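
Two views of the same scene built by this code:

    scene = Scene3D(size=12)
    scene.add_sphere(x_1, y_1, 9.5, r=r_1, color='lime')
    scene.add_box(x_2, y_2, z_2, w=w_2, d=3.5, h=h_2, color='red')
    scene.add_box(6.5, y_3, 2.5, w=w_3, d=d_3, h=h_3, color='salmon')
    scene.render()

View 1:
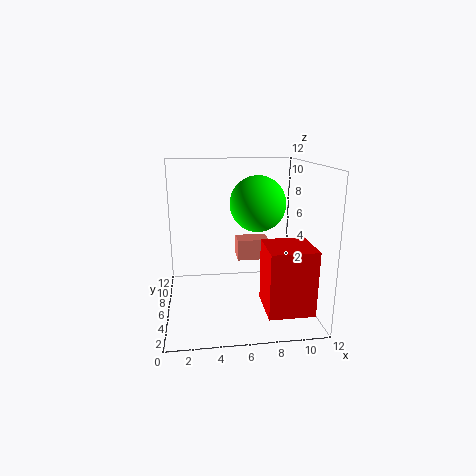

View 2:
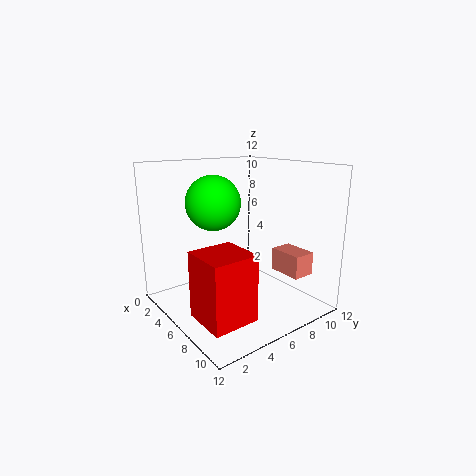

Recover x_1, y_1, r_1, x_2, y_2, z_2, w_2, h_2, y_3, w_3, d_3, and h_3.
x_1 = 7, y_1 = 3, r_1 = 2, x_2 = 7.5, y_2 = 0.5, z_2 = 1.5, w_2 = 3.5, h_2 = 5, y_3 = 9.5, w_3 = 3, d_3 = 2, h_3 = 2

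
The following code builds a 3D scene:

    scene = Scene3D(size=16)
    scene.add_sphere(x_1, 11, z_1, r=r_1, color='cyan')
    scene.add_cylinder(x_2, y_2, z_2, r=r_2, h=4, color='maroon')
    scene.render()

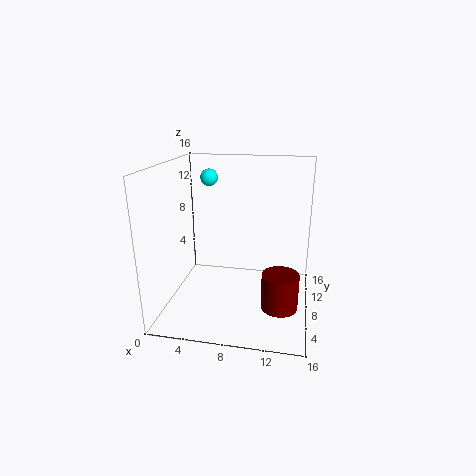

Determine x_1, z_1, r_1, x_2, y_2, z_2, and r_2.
x_1 = 4; z_1 = 14; r_1 = 1; x_2 = 13; y_2 = 6; z_2 = 1; r_2 = 2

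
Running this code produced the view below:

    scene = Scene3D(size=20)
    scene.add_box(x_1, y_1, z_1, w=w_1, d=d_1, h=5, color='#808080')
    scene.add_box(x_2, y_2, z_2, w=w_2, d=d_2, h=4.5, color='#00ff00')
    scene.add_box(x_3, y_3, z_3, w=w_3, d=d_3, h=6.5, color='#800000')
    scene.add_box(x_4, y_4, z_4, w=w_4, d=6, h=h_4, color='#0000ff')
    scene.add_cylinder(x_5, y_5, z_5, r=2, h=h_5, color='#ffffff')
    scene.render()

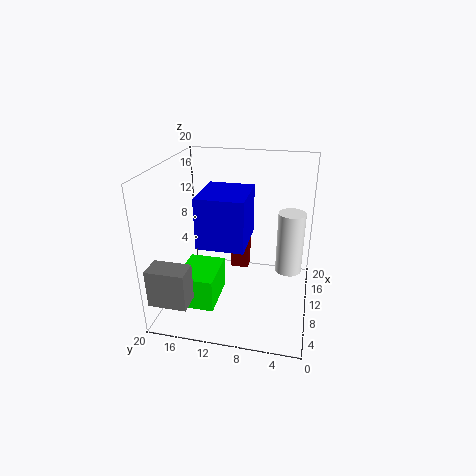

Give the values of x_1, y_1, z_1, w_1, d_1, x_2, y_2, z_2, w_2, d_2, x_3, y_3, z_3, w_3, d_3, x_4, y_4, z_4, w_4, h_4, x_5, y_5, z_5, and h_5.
x_1 = 0.5, y_1 = 14.5, z_1 = 4, w_1 = 3, d_1 = 5, x_2 = 3.5, y_2 = 12, z_2 = 2, w_2 = 6.5, d_2 = 5, x_3 = 17.5, y_3 = 10, z_3 = 0.5, w_3 = 2.5, d_3 = 3, x_4 = 4, y_4 = 8, z_4 = 11, w_4 = 7, h_4 = 6.5, x_5 = 14.5, y_5 = 3, z_5 = 3, h_5 = 9.5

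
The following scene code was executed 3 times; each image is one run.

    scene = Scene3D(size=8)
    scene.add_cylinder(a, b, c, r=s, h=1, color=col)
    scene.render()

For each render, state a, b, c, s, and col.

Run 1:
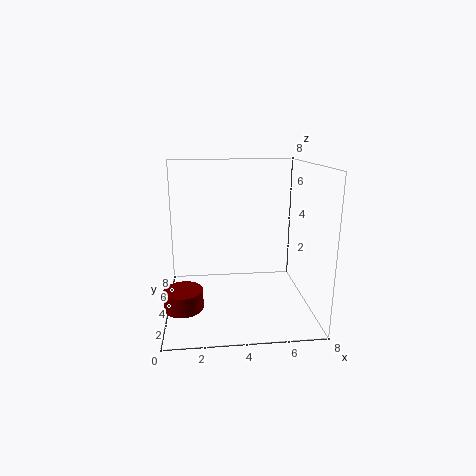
a = 1
b = 2
c = 1
s = 1
col = 'maroon'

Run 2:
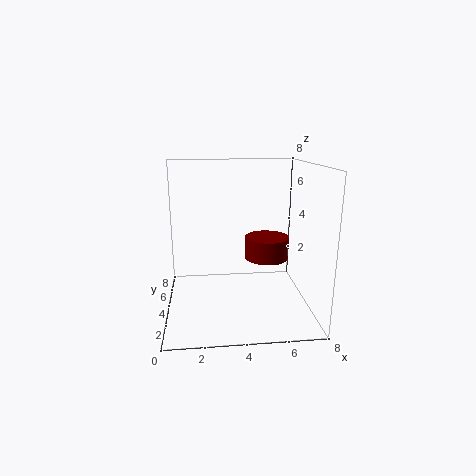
a = 5
b = 1
c = 4
s = 1
col = 'maroon'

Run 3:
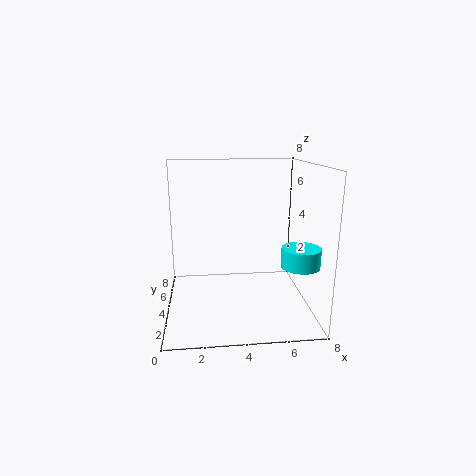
a = 7
b = 2
c = 3
s = 1
col = 'cyan'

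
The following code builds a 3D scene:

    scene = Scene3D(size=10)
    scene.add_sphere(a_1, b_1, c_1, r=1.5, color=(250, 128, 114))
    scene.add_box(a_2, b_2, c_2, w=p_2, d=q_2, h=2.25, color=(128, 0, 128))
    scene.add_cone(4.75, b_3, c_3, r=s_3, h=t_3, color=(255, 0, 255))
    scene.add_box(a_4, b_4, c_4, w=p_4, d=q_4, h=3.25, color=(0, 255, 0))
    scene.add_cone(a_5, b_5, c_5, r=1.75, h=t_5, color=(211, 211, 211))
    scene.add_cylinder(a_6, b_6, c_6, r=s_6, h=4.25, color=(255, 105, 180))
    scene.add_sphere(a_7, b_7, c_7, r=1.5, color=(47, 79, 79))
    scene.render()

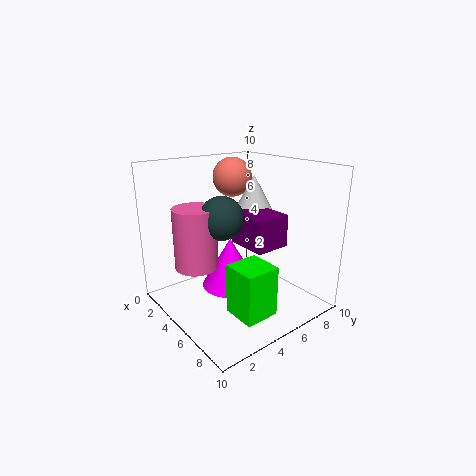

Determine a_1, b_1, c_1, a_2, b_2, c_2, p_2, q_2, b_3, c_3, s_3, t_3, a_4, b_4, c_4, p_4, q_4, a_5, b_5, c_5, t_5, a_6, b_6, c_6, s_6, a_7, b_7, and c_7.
a_1 = 1.75
b_1 = 7
c_1 = 8.5
a_2 = 4.25
b_2 = 5
c_2 = 4.5
p_2 = 3
q_2 = 2.5
b_3 = 4.5
c_3 = 1.5
s_3 = 2
t_3 = 3.5
a_4 = 7
b_4 = 2.5
c_4 = 1.25
p_4 = 2.25
q_4 = 2.25
a_5 = 4
b_5 = 7.25
c_5 = 5.75
t_5 = 3.25
a_6 = 3.5
b_6 = 2.5
c_6 = 3
s_6 = 1.5
a_7 = 4.5
b_7 = 4
c_7 = 6.5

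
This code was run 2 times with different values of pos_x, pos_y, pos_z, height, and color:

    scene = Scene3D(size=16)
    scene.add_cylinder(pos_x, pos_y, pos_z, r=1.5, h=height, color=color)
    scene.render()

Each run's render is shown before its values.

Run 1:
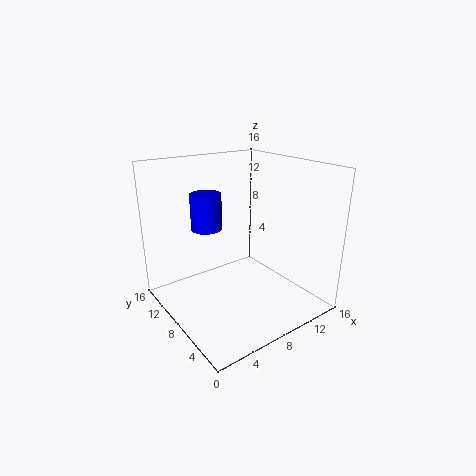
pos_x = 3.5
pos_y = 7
pos_z = 10.5
height = 3.5
color = 'blue'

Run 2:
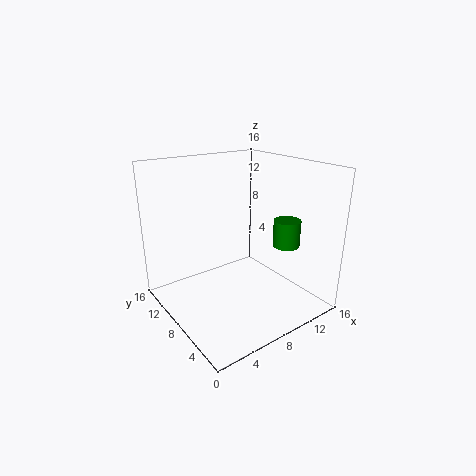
pos_x = 12.5
pos_y = 5
pos_z = 7
height = 3
color = 'green'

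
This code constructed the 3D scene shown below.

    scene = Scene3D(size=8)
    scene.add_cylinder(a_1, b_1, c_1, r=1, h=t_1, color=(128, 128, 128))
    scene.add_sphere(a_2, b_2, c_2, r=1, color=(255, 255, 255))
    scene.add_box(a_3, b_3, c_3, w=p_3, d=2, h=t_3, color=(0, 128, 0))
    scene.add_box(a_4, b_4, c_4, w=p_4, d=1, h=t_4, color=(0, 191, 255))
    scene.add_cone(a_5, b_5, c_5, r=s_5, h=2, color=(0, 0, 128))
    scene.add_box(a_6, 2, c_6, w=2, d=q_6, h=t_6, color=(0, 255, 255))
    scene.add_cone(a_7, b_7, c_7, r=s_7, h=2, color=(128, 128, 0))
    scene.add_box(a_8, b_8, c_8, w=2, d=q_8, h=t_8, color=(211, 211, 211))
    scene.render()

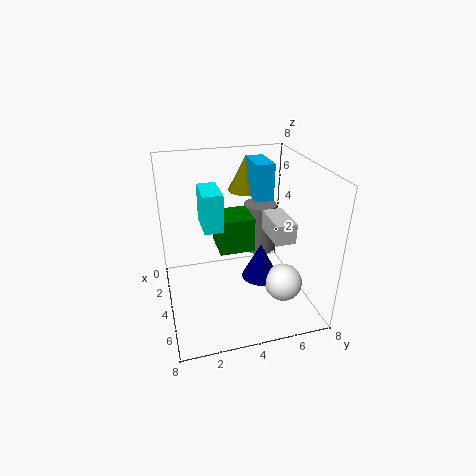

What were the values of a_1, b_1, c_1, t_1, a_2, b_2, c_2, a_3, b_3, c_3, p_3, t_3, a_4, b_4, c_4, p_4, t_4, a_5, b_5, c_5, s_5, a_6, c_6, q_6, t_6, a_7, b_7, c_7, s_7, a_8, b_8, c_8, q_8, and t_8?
a_1 = 2
b_1 = 6
c_1 = 2
t_1 = 3
a_2 = 6
b_2 = 6
c_2 = 2
a_3 = 2
b_3 = 3
c_3 = 3
p_3 = 2
t_3 = 2
a_4 = 2
b_4 = 5
c_4 = 6
p_4 = 2
t_4 = 2
a_5 = 5
b_5 = 5
c_5 = 2
s_5 = 1
a_6 = 3
c_6 = 5
q_6 = 1
t_6 = 2
a_7 = 2
b_7 = 5
c_7 = 6
s_7 = 1
a_8 = 5
b_8 = 5
c_8 = 5
q_8 = 1
t_8 = 1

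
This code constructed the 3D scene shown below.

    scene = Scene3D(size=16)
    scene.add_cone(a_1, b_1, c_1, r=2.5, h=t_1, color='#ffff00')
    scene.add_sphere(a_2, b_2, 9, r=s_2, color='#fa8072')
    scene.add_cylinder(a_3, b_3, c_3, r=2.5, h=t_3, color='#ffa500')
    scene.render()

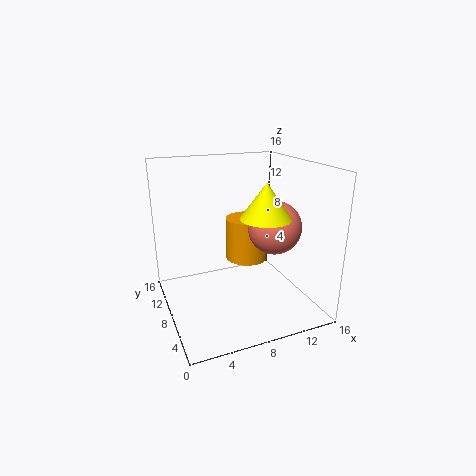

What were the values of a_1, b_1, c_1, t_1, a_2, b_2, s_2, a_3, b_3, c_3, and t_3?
a_1 = 9
b_1 = 3.5
c_1 = 11.5
t_1 = 3.5
a_2 = 12
b_2 = 7
s_2 = 3
a_3 = 10
b_3 = 10
c_3 = 4.5
t_3 = 5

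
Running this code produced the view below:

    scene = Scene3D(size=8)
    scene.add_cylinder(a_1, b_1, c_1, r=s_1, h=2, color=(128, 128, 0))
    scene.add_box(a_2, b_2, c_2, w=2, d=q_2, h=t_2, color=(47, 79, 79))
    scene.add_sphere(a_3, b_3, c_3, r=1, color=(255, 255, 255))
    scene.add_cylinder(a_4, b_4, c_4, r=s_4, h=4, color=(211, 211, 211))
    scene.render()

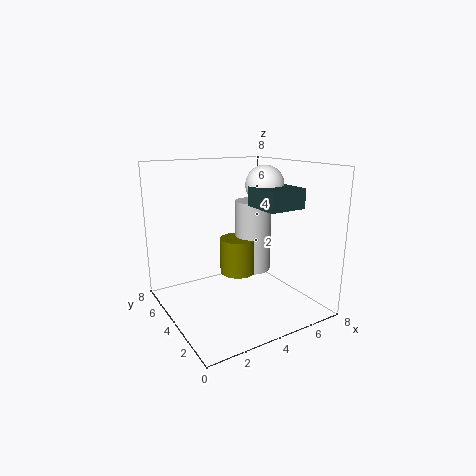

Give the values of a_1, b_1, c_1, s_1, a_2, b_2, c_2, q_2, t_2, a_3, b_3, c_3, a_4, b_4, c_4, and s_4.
a_1 = 4; b_1 = 4; c_1 = 2; s_1 = 1; a_2 = 4; b_2 = 1; c_2 = 6; q_2 = 2; t_2 = 1; a_3 = 5; b_3 = 3; c_3 = 7; a_4 = 5; b_4 = 4; c_4 = 2; s_4 = 1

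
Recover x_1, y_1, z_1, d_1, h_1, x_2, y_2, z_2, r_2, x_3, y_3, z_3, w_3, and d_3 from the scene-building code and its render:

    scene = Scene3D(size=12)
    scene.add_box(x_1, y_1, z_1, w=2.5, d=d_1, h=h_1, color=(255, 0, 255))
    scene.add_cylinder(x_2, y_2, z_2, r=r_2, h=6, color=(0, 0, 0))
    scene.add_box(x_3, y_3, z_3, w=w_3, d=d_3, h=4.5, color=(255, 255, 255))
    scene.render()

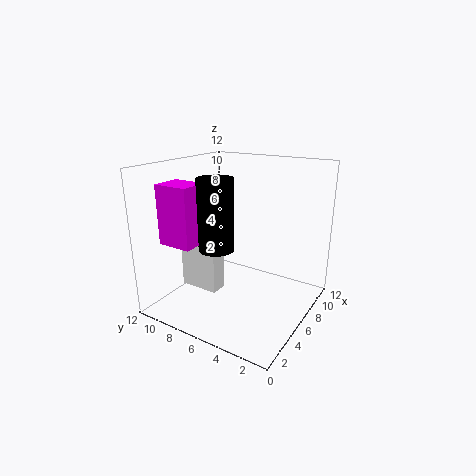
x_1 = 2.5; y_1 = 8.5; z_1 = 5.5; d_1 = 3; h_1 = 5; x_2 = 5; y_2 = 7.5; z_2 = 5; r_2 = 1.5; x_3 = 4.5; y_3 = 7.5; z_3 = 1; w_3 = 1.5; d_3 = 3.5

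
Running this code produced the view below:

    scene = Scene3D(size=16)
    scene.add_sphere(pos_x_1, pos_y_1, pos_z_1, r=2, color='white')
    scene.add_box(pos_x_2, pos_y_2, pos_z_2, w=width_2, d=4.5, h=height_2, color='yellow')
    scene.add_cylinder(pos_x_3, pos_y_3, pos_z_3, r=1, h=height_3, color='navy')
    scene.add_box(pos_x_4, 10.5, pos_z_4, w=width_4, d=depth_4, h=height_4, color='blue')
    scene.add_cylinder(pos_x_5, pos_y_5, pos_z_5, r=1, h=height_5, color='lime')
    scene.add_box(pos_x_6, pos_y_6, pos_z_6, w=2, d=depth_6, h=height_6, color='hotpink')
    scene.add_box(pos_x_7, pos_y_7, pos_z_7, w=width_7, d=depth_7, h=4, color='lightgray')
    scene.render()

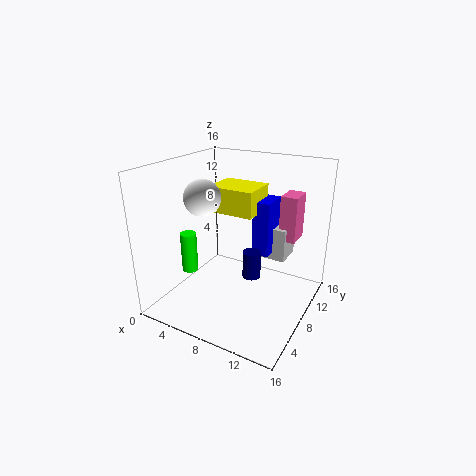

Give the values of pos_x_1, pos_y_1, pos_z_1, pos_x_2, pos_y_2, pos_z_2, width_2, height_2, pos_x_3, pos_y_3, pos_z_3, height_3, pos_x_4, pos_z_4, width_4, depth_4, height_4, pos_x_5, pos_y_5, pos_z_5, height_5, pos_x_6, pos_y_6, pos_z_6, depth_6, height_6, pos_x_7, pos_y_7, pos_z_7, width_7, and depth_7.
pos_x_1 = 4.5; pos_y_1 = 6.5; pos_z_1 = 12.5; pos_x_2 = 3.5; pos_y_2 = 9; pos_z_2 = 10; width_2 = 5.5; height_2 = 3; pos_x_3 = 10; pos_y_3 = 7.5; pos_z_3 = 4; height_3 = 3; pos_x_4 = 8.5; pos_z_4 = 5; width_4 = 2; depth_4 = 3.5; height_4 = 6.5; pos_x_5 = 1; pos_y_5 = 8; pos_z_5 = 2; height_5 = 5; pos_x_6 = 11; pos_y_6 = 12.5; pos_z_6 = 6.5; depth_6 = 3; height_6 = 5.5; pos_x_7 = 8.5; pos_y_7 = 12; pos_z_7 = 4; width_7 = 3.5; depth_7 = 3.5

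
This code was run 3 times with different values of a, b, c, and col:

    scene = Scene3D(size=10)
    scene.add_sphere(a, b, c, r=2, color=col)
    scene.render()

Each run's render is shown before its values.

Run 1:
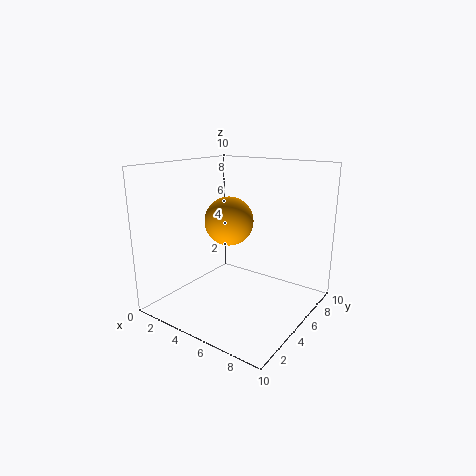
a = 2; b = 8; c = 5; col = 'orange'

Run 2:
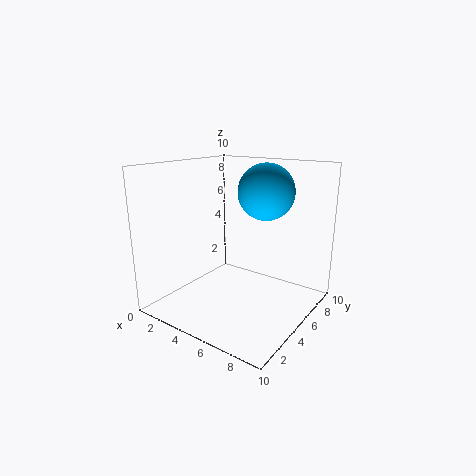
a = 6; b = 7; c = 8; col = 'deepskyblue'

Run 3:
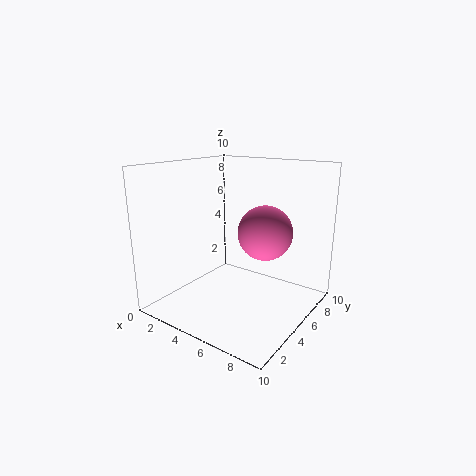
a = 6; b = 7; c = 5; col = 'hotpink'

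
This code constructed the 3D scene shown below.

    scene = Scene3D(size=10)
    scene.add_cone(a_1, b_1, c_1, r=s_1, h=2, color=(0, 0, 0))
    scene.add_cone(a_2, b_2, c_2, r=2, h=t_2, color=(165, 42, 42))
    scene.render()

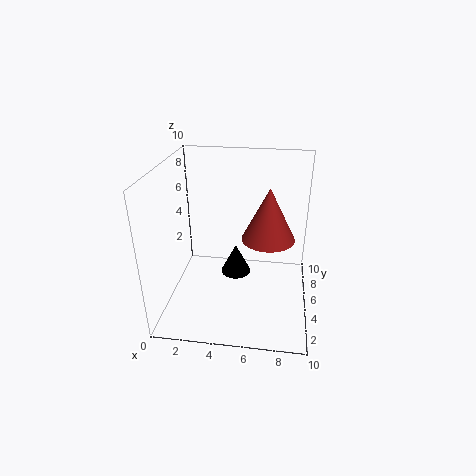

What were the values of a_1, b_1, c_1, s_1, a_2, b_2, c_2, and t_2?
a_1 = 5; b_1 = 4; c_1 = 3; s_1 = 1; a_2 = 7; b_2 = 7; c_2 = 4; t_2 = 4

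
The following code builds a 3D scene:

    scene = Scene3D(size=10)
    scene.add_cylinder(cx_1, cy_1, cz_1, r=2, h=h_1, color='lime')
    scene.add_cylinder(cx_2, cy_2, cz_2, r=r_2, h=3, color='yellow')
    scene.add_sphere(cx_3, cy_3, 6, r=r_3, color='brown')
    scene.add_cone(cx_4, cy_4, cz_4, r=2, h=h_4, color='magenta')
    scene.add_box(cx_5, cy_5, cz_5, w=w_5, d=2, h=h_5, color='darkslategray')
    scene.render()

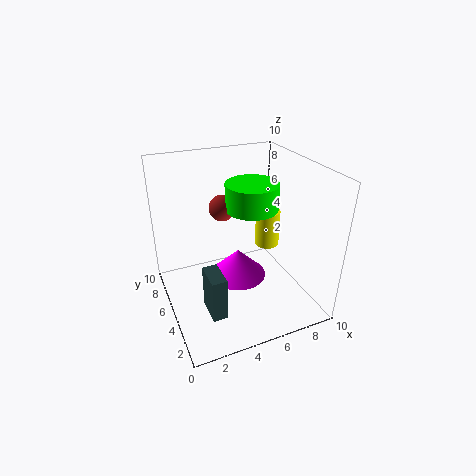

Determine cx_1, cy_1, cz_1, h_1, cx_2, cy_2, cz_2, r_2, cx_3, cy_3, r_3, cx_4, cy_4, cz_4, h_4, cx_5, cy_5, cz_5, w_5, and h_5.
cx_1 = 7; cy_1 = 7; cz_1 = 6; h_1 = 2; cx_2 = 9; cy_2 = 8; cz_2 = 2; r_2 = 1; cx_3 = 5; cy_3 = 8; r_3 = 1; cx_4 = 5; cy_4 = 5; cz_4 = 2; h_4 = 2; cx_5 = 2; cy_5 = 2; cz_5 = 1; w_5 = 1; h_5 = 3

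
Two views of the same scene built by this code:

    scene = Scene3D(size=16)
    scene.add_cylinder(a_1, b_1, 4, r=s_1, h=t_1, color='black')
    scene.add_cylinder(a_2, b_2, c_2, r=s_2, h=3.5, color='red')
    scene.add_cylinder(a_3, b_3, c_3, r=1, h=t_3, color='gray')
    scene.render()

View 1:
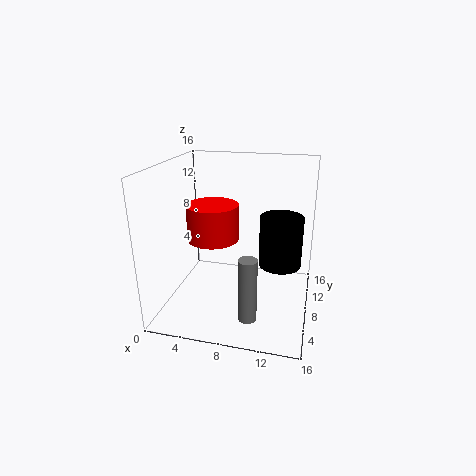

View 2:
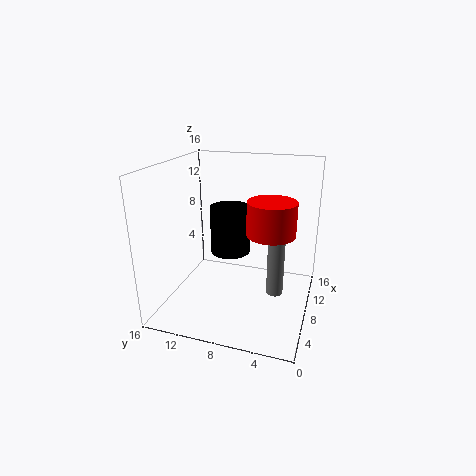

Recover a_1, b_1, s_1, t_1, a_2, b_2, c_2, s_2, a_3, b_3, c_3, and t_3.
a_1 = 12.5
b_1 = 10.5
s_1 = 2.5
t_1 = 6
a_2 = 6.5
b_2 = 4
c_2 = 9.5
s_2 = 2.5
a_3 = 10
b_3 = 4
c_3 = 0.5
t_3 = 7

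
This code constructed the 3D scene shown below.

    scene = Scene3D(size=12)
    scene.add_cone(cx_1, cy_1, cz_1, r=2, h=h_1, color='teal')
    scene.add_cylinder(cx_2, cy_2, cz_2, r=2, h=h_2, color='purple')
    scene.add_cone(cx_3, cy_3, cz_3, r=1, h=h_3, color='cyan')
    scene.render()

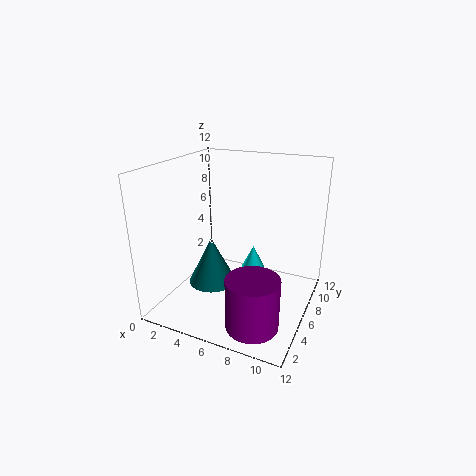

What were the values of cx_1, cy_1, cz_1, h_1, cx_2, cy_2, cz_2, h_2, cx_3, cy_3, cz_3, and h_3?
cx_1 = 4
cy_1 = 5
cz_1 = 2
h_1 = 4
cx_2 = 9
cy_2 = 2
cz_2 = 1
h_2 = 4
cx_3 = 7
cy_3 = 7
cz_3 = 3
h_3 = 2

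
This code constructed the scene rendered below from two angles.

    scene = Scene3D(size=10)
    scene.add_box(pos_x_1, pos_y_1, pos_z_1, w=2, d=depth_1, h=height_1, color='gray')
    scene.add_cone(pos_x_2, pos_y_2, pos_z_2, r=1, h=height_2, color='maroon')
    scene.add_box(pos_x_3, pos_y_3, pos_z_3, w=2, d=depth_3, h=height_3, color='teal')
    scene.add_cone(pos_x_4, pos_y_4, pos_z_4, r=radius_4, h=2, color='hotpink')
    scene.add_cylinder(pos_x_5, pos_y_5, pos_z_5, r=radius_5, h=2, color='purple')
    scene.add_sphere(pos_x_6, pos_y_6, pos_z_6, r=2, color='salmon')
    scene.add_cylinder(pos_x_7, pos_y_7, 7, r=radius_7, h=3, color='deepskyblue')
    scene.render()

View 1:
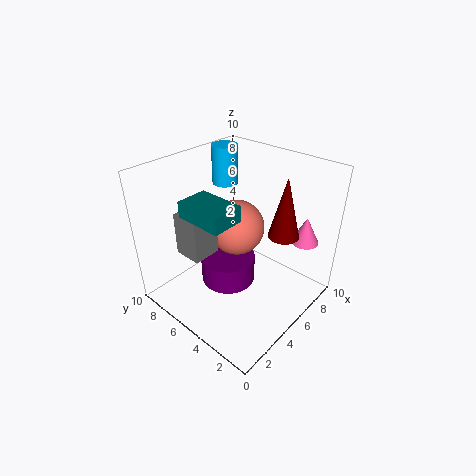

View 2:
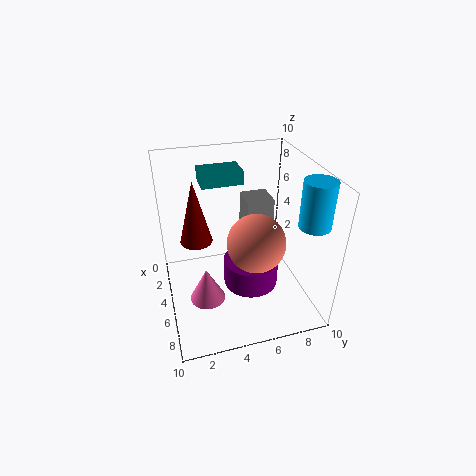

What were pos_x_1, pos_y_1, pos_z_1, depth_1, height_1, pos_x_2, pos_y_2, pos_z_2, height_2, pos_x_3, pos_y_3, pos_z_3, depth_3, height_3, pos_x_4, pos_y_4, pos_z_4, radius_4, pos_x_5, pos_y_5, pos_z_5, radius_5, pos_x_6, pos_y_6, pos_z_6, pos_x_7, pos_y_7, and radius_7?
pos_x_1 = 2, pos_y_1 = 6, pos_z_1 = 4, depth_1 = 2, height_1 = 3, pos_x_2 = 6, pos_y_2 = 2, pos_z_2 = 6, height_2 = 4, pos_x_3 = 1, pos_y_3 = 3, pos_z_3 = 8, depth_3 = 3, height_3 = 1, pos_x_4 = 9, pos_y_4 = 2, pos_z_4 = 4, radius_4 = 1, pos_x_5 = 5, pos_y_5 = 6, pos_z_5 = 1, radius_5 = 2, pos_x_6 = 6, pos_y_6 = 6, pos_z_6 = 5, pos_x_7 = 8, pos_y_7 = 9, radius_7 = 1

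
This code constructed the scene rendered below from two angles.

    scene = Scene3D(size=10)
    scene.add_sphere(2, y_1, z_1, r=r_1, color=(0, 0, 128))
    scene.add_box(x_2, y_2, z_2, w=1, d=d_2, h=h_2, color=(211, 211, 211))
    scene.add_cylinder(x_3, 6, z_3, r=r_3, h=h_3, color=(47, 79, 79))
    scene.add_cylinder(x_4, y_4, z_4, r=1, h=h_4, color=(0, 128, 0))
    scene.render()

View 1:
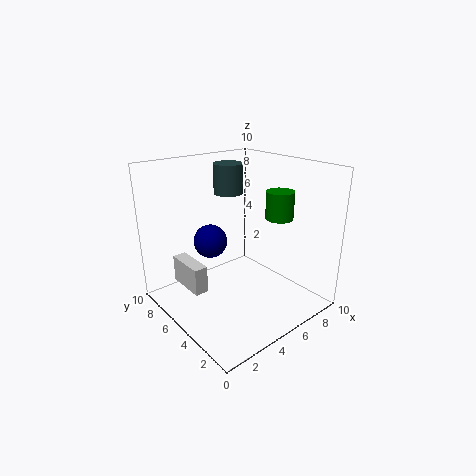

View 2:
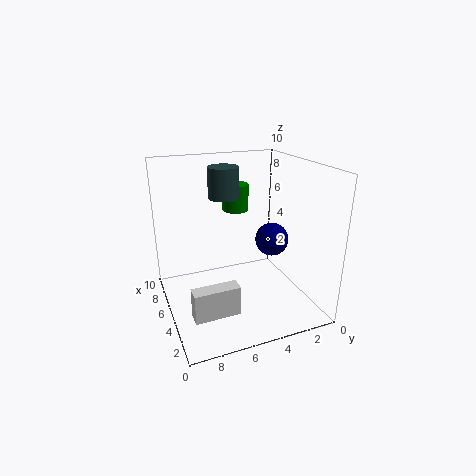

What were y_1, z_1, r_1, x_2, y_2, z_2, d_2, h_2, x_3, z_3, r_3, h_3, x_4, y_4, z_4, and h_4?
y_1 = 4, z_1 = 6, r_1 = 1, x_2 = 2, y_2 = 6, z_2 = 1, d_2 = 3, h_2 = 2, x_3 = 5, z_3 = 8, r_3 = 1, h_3 = 2, x_4 = 8, y_4 = 4, z_4 = 6, h_4 = 2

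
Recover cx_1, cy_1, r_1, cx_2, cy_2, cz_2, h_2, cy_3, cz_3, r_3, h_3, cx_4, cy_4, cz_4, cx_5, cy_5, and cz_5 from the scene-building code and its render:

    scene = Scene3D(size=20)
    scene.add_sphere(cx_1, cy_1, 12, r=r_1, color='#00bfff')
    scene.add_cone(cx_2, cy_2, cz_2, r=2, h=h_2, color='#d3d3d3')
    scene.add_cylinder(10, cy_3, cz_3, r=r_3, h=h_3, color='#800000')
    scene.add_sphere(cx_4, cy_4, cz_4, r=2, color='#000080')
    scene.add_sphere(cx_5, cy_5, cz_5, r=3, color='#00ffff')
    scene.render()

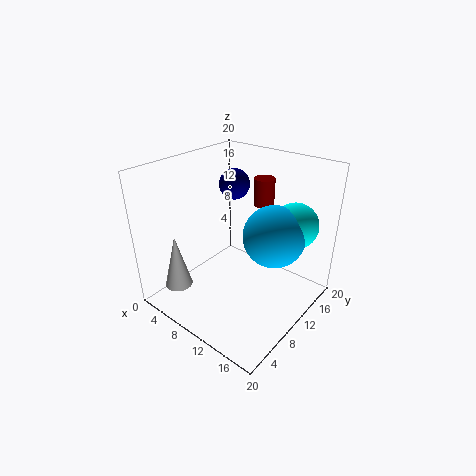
cx_1 = 15.5
cy_1 = 10.5
r_1 = 4
cx_2 = 3
cy_2 = 4.5
cz_2 = 2
h_2 = 8
cy_3 = 16
cz_3 = 13
r_3 = 1.5
h_3 = 4
cx_4 = 9
cy_4 = 10.5
cz_4 = 17.5
cx_5 = 17
cy_5 = 13
cz_5 = 13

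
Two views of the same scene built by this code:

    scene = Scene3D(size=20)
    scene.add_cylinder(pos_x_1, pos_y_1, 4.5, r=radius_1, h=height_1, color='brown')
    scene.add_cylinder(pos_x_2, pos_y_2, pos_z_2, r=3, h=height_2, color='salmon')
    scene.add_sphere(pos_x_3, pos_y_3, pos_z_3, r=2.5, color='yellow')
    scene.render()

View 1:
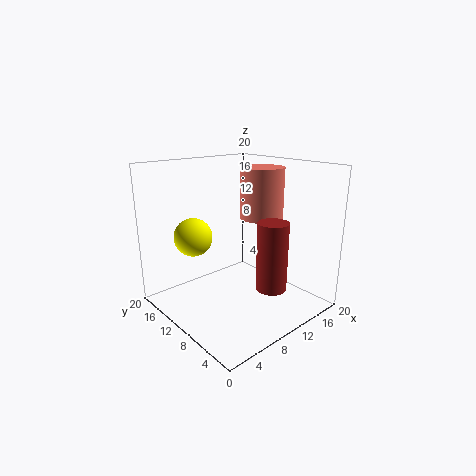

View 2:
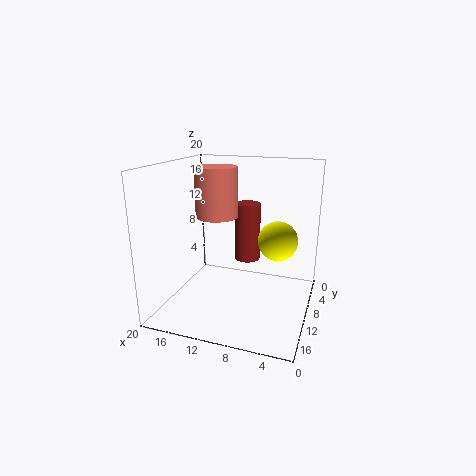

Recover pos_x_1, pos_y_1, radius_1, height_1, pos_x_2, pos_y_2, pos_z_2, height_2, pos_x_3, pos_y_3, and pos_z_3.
pos_x_1 = 10.5
pos_y_1 = 4
radius_1 = 2
height_1 = 9
pos_x_2 = 13.5
pos_y_2 = 9
pos_z_2 = 12.5
height_2 = 7
pos_x_3 = 4
pos_y_3 = 12
pos_z_3 = 11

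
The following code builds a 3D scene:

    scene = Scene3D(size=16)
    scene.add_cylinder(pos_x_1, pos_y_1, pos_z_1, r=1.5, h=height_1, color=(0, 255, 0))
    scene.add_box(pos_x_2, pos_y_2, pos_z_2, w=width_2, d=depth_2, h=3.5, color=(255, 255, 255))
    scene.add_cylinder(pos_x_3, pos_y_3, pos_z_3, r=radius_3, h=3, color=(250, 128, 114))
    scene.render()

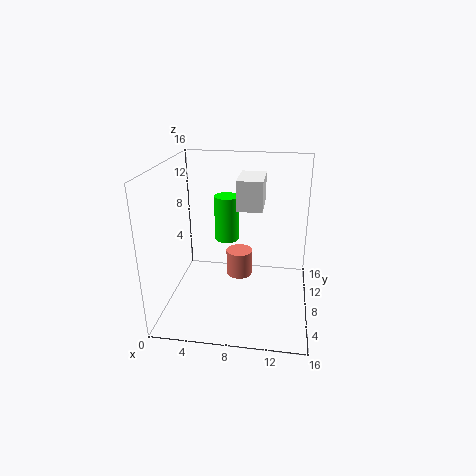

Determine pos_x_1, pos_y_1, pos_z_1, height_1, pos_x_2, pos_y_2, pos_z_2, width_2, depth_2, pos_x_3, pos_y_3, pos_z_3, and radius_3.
pos_x_1 = 6
pos_y_1 = 12
pos_z_1 = 6
height_1 = 5.5
pos_x_2 = 7.5
pos_y_2 = 9.5
pos_z_2 = 10.5
width_2 = 3
depth_2 = 5
pos_x_3 = 8
pos_y_3 = 9
pos_z_3 = 3
radius_3 = 1.5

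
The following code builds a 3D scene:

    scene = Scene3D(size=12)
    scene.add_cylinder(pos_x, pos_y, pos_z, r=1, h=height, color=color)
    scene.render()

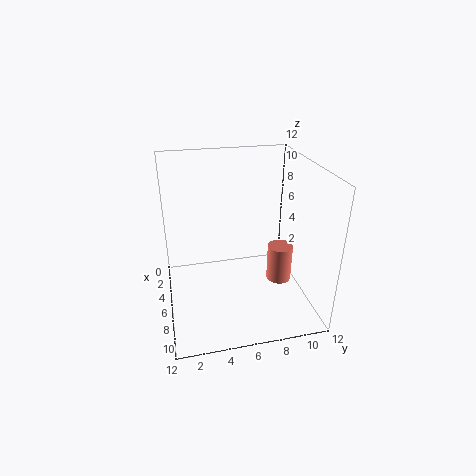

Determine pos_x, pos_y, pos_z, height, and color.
pos_x = 8
pos_y = 9
pos_z = 3
height = 3
color = 'salmon'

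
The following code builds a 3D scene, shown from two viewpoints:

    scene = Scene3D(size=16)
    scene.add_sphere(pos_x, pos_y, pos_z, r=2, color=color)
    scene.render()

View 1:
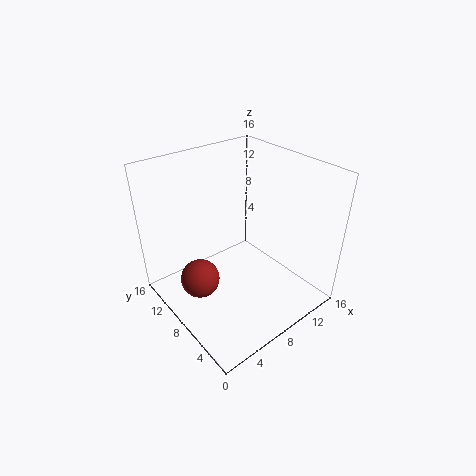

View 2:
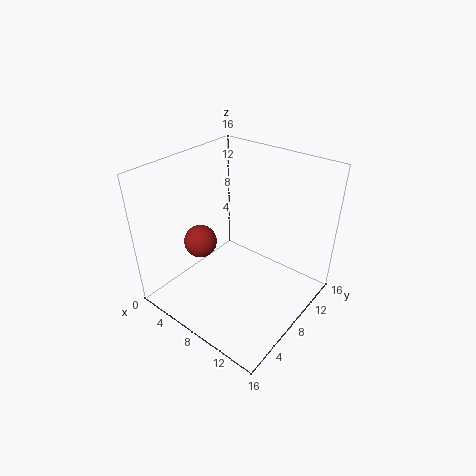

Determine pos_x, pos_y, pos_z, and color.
pos_x = 2.5
pos_y = 7.5
pos_z = 5.5
color = 'brown'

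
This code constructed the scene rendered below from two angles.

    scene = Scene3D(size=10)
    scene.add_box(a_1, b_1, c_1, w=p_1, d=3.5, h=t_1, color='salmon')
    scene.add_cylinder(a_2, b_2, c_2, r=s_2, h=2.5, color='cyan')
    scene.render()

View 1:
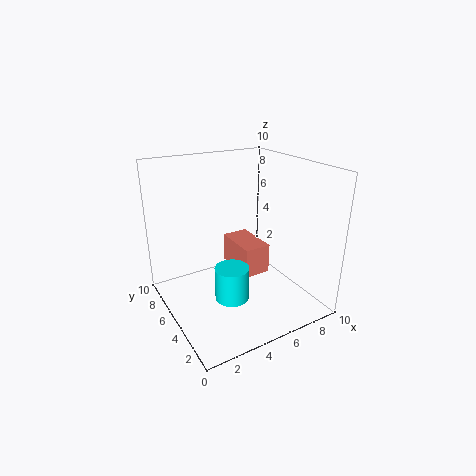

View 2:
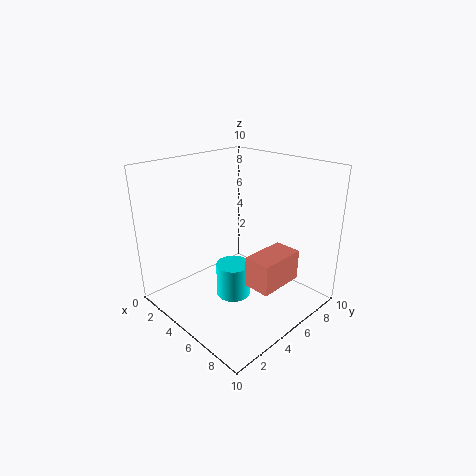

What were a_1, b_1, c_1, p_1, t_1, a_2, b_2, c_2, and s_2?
a_1 = 5.75, b_1 = 5, c_1 = 1.5, p_1 = 2, t_1 = 2.25, a_2 = 4.5, b_2 = 5, c_2 = 0.25, s_2 = 1.25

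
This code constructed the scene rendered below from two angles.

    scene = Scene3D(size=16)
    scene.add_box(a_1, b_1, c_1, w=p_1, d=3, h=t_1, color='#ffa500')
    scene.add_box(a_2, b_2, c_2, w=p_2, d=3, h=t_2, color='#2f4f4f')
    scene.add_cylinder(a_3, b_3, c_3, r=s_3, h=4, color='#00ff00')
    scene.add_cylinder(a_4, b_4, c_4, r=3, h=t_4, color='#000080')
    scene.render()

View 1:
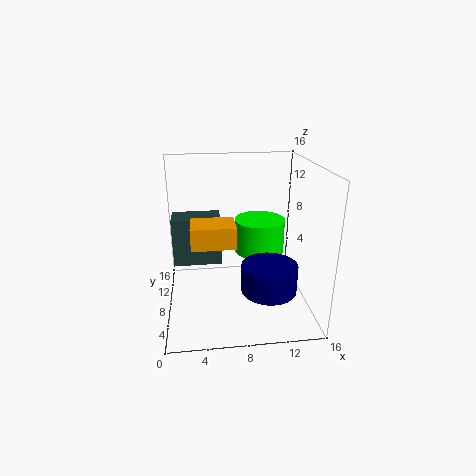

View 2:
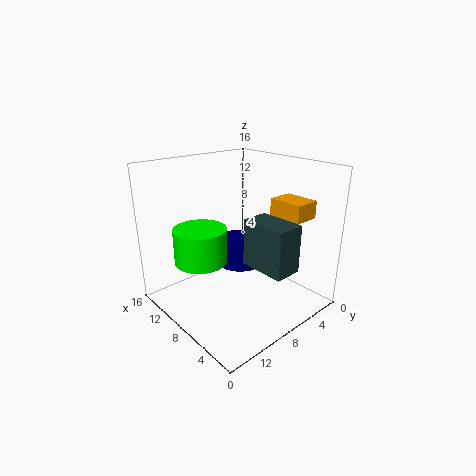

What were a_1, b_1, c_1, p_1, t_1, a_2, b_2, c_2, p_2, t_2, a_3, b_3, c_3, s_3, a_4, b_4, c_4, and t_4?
a_1 = 3
b_1 = 1
c_1 = 10
p_1 = 4
t_1 = 2
a_2 = 1
b_2 = 6
c_2 = 6
p_2 = 5
t_2 = 5
a_3 = 11
b_3 = 11
c_3 = 5
s_3 = 3
a_4 = 11
b_4 = 5
c_4 = 3
t_4 = 3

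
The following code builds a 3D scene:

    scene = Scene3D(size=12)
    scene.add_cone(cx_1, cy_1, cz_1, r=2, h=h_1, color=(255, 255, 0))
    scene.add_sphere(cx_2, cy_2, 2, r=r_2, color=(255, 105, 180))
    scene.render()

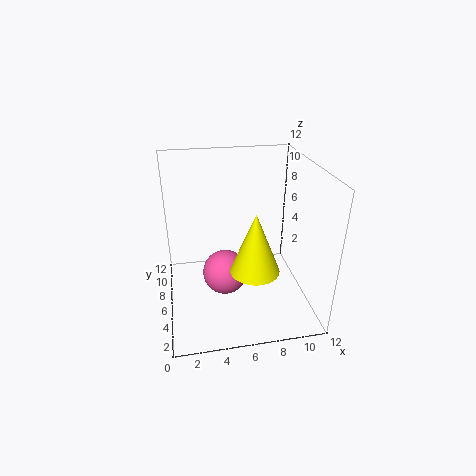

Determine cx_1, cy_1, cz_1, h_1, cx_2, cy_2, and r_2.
cx_1 = 7
cy_1 = 4
cz_1 = 4
h_1 = 5
cx_2 = 5
cy_2 = 7
r_2 = 2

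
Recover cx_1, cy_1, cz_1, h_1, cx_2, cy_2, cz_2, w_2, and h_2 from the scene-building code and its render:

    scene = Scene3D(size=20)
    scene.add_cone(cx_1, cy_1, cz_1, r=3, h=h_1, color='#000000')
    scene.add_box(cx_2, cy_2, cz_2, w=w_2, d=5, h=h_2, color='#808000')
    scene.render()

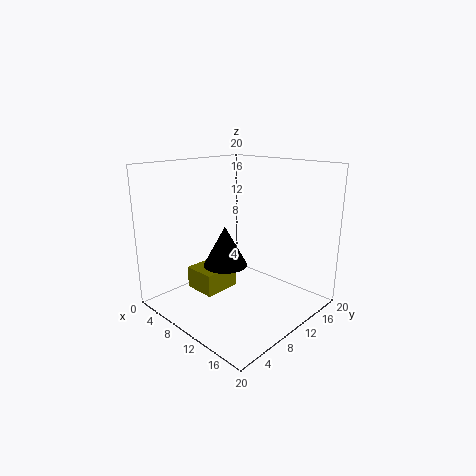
cx_1 = 9.5
cy_1 = 8
cz_1 = 6.5
h_1 = 5.5
cx_2 = 5.5
cy_2 = 4.5
cz_2 = 3
w_2 = 4.5
h_2 = 3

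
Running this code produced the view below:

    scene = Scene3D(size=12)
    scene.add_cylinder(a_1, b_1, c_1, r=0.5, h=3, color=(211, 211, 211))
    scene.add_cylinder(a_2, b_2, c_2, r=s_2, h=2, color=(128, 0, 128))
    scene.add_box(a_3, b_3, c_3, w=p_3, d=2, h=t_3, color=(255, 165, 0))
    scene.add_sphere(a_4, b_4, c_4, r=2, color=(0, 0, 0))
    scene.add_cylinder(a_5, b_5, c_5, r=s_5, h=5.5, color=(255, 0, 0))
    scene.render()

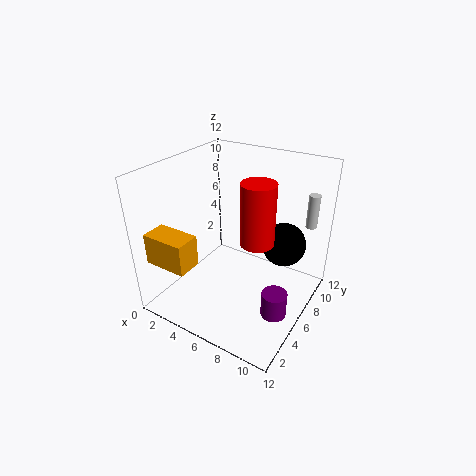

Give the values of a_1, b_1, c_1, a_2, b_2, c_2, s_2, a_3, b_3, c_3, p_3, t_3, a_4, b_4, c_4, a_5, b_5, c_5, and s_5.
a_1 = 10.5
b_1 = 11
c_1 = 6
a_2 = 10.5
b_2 = 4
c_2 = 1.5
s_2 = 1
a_3 = 1
b_3 = 0.5
c_3 = 5
p_3 = 3.5
t_3 = 2.5
a_4 = 8.5
b_4 = 10
c_4 = 4
a_5 = 7
b_5 = 7.5
c_5 = 5
s_5 = 1.5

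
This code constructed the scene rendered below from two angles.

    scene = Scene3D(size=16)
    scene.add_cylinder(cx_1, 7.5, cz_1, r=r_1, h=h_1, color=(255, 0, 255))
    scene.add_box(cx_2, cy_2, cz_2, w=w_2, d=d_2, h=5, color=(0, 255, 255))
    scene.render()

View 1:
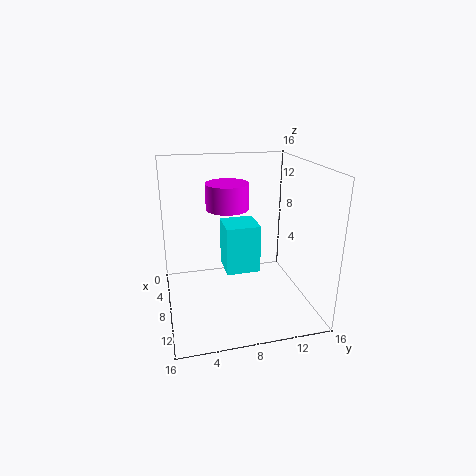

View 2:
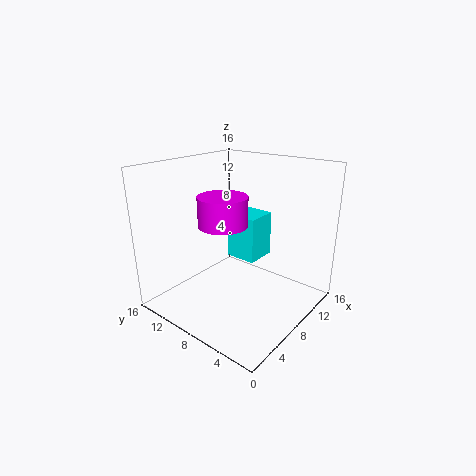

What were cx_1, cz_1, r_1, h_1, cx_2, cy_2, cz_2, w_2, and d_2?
cx_1 = 5, cz_1 = 10.5, r_1 = 2.5, h_1 = 3, cx_2 = 8, cy_2 = 6, cz_2 = 5.5, w_2 = 3.5, d_2 = 3.5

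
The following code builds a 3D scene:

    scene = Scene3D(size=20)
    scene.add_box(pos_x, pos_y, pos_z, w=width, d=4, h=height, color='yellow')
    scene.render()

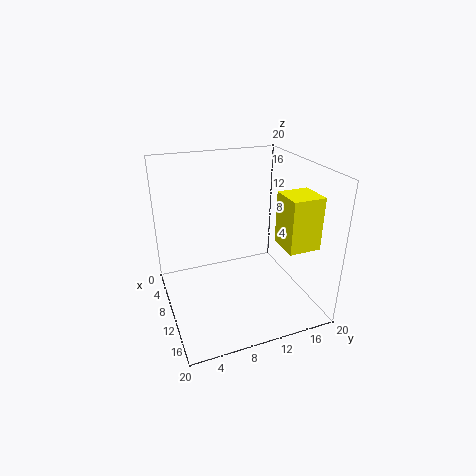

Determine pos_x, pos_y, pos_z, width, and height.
pos_x = 15, pos_y = 13, pos_z = 11.5, width = 4, height = 6.5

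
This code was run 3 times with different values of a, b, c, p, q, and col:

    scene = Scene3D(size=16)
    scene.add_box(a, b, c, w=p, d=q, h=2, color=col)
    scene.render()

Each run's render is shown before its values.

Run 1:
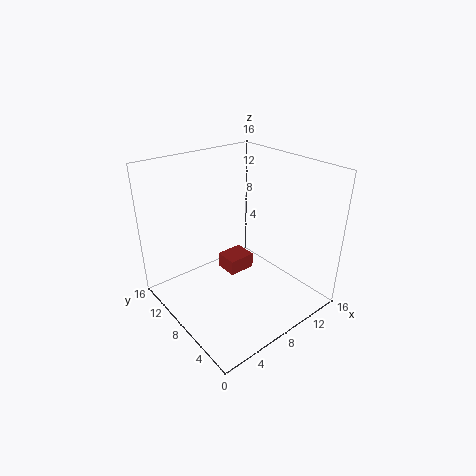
a = 9.5, b = 11, c = 0.5, p = 3.5, q = 3, col = 'brown'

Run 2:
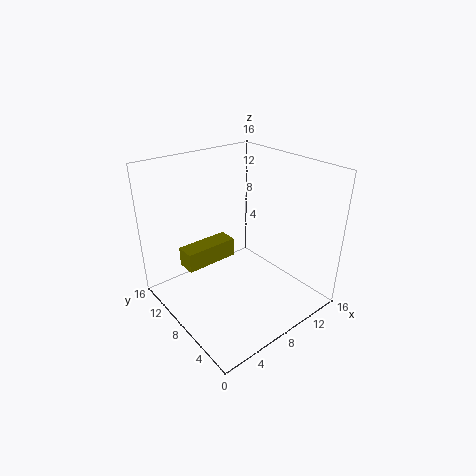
a = 1.5, b = 7.5, c = 6.5, p = 5.5, q = 2, col = 'olive'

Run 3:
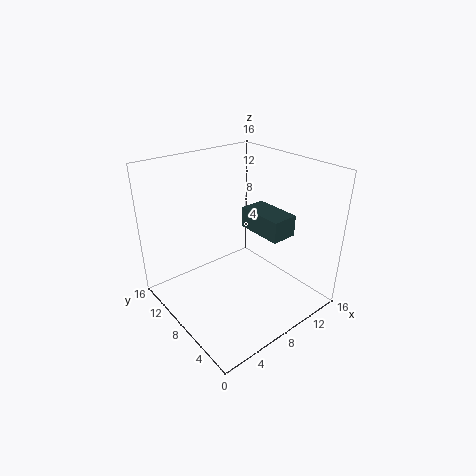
a = 6.5, b = 1, c = 11, p = 2.5, q = 4.5, col = 'darkslategray'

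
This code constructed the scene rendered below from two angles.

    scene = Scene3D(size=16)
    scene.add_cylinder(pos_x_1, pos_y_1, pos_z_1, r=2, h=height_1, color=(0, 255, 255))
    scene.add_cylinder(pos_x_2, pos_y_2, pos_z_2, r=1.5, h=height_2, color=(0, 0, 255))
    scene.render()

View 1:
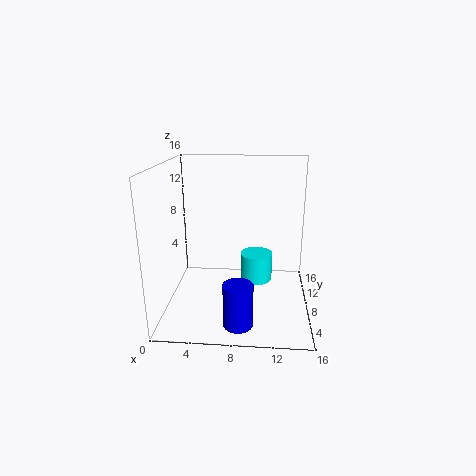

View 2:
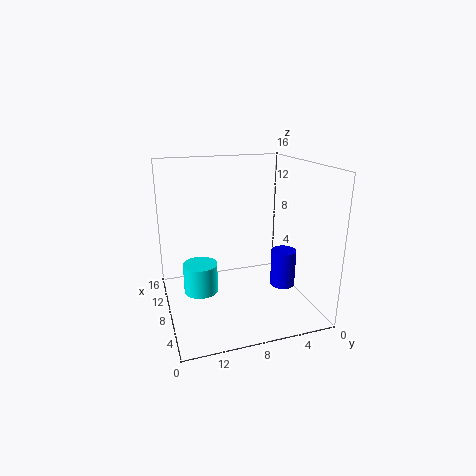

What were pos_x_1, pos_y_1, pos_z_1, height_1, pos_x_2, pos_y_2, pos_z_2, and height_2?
pos_x_1 = 10
pos_y_1 = 12
pos_z_1 = 1
height_1 = 3.5
pos_x_2 = 8.5
pos_y_2 = 2
pos_z_2 = 1
height_2 = 4.5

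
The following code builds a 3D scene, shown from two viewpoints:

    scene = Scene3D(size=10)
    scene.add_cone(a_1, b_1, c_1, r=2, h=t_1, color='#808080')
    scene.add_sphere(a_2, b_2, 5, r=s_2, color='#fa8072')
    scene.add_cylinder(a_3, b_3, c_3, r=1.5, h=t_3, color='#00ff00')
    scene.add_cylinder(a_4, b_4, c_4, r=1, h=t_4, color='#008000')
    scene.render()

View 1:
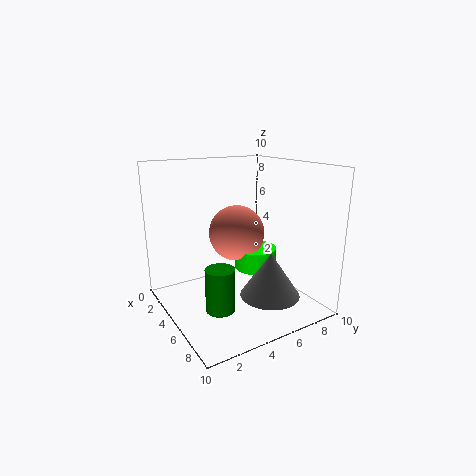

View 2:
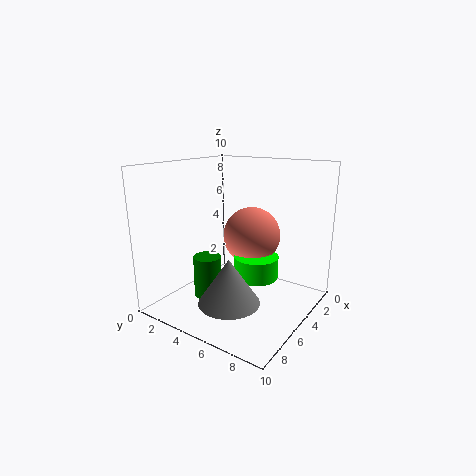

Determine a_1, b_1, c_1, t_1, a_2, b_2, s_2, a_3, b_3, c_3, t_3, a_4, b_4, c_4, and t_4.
a_1 = 7.5; b_1 = 6; c_1 = 1.5; t_1 = 3; a_2 = 4; b_2 = 5.5; s_2 = 2; a_3 = 5; b_3 = 6.5; c_3 = 2.5; t_3 = 1.5; a_4 = 6; b_4 = 3; c_4 = 0.5; t_4 = 3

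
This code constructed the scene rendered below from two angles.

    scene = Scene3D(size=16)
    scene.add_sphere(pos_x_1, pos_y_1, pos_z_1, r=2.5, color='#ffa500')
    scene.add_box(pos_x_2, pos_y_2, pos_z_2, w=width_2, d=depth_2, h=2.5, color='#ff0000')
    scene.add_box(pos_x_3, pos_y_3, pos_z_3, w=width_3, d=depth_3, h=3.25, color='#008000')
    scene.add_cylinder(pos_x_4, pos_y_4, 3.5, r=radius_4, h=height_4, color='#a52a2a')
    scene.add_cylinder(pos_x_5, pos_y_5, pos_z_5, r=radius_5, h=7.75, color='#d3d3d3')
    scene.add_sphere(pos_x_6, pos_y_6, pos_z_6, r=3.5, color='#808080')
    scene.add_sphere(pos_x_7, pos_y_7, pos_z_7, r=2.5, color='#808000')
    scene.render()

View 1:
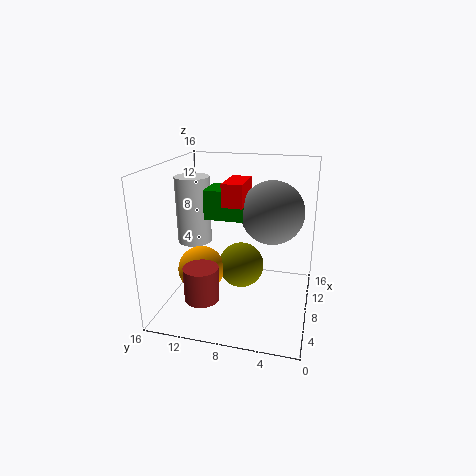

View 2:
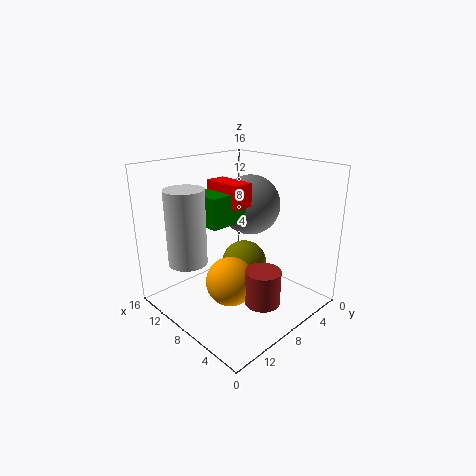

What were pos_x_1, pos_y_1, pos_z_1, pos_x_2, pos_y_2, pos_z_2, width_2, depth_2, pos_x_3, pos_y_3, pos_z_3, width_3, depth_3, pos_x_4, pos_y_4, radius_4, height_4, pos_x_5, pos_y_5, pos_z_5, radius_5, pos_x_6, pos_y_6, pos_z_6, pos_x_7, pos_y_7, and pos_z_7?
pos_x_1 = 5.5; pos_y_1 = 11.5; pos_z_1 = 5; pos_x_2 = 6.75; pos_y_2 = 7.25; pos_z_2 = 11.75; width_2 = 4.5; depth_2 = 2.25; pos_x_3 = 7.5; pos_y_3 = 7.25; pos_z_3 = 10; width_3 = 3.75; depth_3 = 4.5; pos_x_4 = 2.25; pos_y_4 = 10.25; radius_4 = 1.75; height_4 = 3.5; pos_x_5 = 9.5; pos_y_5 = 13.75; pos_z_5 = 6.5; radius_5 = 2; pos_x_6 = 9.5; pos_y_6 = 4.5; pos_z_6 = 10.75; pos_x_7 = 7.5; pos_y_7 = 7.5; pos_z_7 = 5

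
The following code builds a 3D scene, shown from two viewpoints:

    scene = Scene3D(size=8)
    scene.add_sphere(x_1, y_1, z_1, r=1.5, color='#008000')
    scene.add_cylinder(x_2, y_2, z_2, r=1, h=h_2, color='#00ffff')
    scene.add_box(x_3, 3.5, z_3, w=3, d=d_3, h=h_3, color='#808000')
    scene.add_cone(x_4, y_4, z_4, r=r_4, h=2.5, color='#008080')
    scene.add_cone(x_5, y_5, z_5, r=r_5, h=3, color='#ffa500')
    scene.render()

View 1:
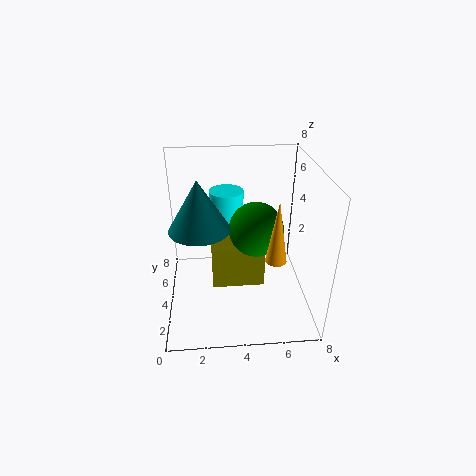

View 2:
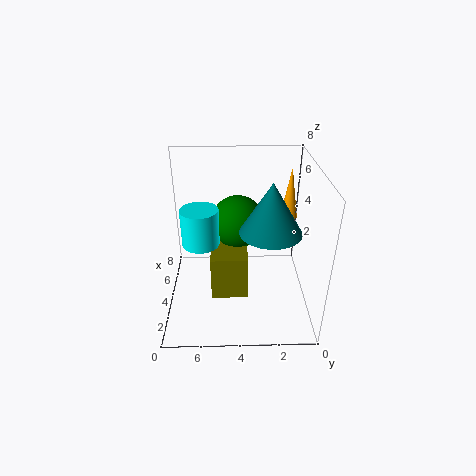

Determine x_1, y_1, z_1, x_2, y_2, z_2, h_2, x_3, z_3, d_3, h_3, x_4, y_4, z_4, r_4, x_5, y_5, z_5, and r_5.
x_1 = 5, y_1 = 4, z_1 = 4.5, x_2 = 3.5, y_2 = 6, z_2 = 4, h_2 = 2, x_3 = 2.5, z_3 = 1, d_3 = 2, h_3 = 2.5, x_4 = 2, y_4 = 2.5, z_4 = 5.5, r_4 = 1.5, x_5 = 5.5, y_5 = 1, z_5 = 4.5, r_5 = 0.5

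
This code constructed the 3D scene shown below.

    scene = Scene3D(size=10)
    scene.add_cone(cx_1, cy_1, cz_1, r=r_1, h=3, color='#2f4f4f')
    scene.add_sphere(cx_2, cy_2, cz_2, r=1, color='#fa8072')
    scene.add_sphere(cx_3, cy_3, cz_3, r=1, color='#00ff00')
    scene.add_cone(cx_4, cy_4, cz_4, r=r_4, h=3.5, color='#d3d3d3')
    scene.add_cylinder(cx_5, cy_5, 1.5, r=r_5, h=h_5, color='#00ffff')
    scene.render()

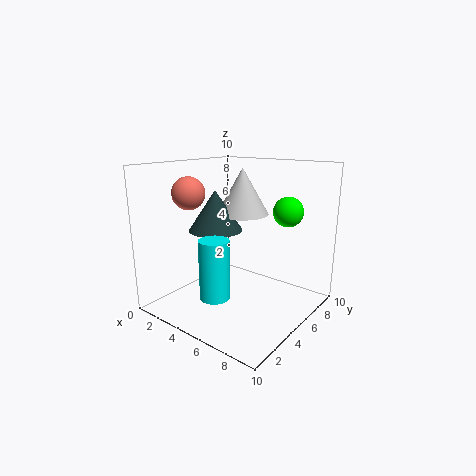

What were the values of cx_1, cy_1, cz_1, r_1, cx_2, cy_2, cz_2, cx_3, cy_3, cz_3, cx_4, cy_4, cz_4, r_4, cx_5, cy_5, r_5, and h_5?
cx_1 = 2.5; cy_1 = 5.5; cz_1 = 5; r_1 = 2; cx_2 = 4; cy_2 = 1.5; cz_2 = 8.5; cx_3 = 8; cy_3 = 6.5; cz_3 = 7; cx_4 = 3.5; cy_4 = 7.5; cz_4 = 6; r_4 = 2; cx_5 = 5; cy_5 = 2.5; r_5 = 1; h_5 = 4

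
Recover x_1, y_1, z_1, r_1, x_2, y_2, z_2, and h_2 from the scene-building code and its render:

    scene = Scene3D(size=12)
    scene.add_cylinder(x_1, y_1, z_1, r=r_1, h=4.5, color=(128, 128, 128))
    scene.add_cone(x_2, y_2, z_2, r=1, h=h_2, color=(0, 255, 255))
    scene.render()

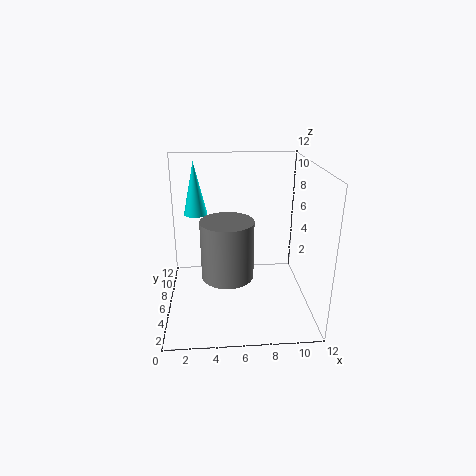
x_1 = 5
y_1 = 3.5
z_1 = 4
r_1 = 2
x_2 = 2.5
y_2 = 8
z_2 = 7.5
h_2 = 4.5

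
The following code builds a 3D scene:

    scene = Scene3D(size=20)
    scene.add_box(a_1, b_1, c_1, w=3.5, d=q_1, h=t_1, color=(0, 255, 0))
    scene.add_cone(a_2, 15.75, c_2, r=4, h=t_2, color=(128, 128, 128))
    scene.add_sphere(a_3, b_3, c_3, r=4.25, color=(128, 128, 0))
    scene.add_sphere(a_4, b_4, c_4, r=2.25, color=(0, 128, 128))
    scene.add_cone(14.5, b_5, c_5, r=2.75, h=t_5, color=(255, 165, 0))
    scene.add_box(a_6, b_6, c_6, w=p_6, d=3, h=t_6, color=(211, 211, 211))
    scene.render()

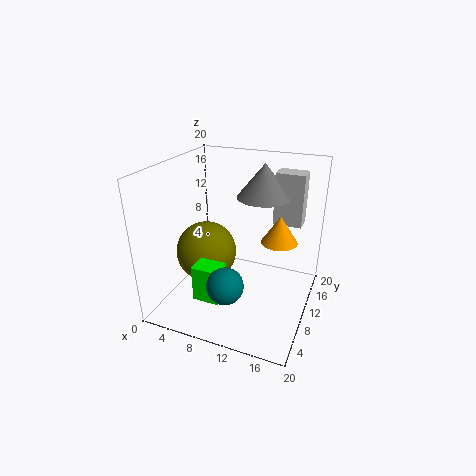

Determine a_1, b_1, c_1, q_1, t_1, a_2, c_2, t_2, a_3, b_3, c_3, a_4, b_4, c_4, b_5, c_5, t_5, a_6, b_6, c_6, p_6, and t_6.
a_1 = 6.75, b_1 = 2.5, c_1 = 4, q_1 = 2.75, t_1 = 4.75, a_2 = 11.75, c_2 = 14.25, t_2 = 5, a_3 = 5.5, b_3 = 9, c_3 = 7.5, a_4 = 11.5, b_4 = 2.25, c_4 = 7.5, b_5 = 15.5, c_5 = 7.5, t_5 = 4.25, a_6 = 13.25, b_6 = 15.75, c_6 = 10.25, p_6 = 4.25, t_6 = 7.75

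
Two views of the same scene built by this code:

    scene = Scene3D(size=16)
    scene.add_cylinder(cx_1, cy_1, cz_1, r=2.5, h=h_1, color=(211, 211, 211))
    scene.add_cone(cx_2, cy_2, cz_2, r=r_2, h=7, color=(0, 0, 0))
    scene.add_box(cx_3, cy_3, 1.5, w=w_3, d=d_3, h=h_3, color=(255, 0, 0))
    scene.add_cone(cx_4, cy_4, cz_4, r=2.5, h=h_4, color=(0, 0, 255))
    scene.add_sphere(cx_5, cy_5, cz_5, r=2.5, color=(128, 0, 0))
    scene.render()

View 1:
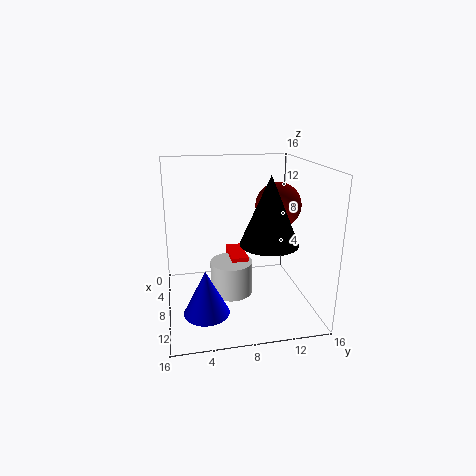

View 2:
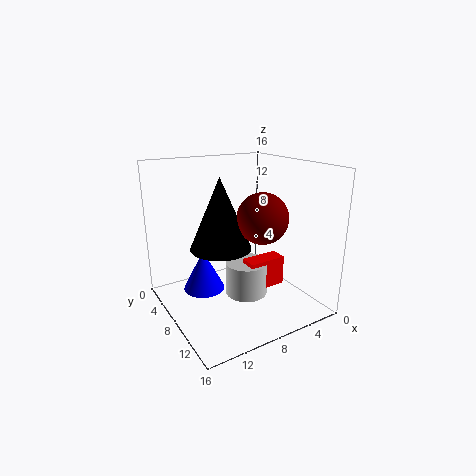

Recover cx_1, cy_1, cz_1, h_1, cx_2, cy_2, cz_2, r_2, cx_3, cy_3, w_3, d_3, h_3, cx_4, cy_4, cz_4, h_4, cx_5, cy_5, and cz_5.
cx_1 = 6.5, cy_1 = 7.5, cz_1 = 0.5, h_1 = 4, cx_2 = 11.5, cy_2 = 10.5, cz_2 = 8.5, r_2 = 3, cx_3 = 2.5, cy_3 = 7.5, w_3 = 4.5, d_3 = 2, h_3 = 3.5, cx_4 = 10.5, cy_4 = 4, cz_4 = 0.5, h_4 = 5, cx_5 = 8, cy_5 = 12.5, cz_5 = 11.5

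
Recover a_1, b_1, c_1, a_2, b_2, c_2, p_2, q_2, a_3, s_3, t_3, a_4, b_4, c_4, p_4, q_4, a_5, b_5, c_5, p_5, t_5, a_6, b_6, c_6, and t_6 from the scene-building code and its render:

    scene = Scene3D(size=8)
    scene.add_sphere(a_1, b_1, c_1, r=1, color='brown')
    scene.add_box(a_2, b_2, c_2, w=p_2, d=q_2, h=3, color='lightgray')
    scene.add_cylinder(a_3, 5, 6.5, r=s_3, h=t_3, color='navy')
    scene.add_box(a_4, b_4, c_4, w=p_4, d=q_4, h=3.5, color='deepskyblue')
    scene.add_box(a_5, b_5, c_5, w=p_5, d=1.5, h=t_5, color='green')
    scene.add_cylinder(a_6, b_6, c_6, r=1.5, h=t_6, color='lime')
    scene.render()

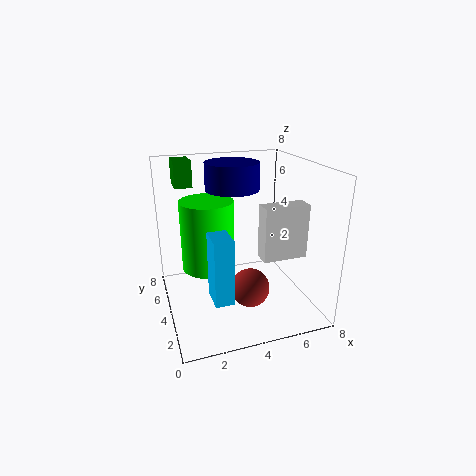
a_1 = 4
b_1 = 2
c_1 = 2
a_2 = 5
b_2 = 2.5
c_2 = 3
p_2 = 2.5
q_2 = 1
a_3 = 4
s_3 = 1.5
t_3 = 1.5
a_4 = 2
b_4 = 1.5
c_4 = 1.5
p_4 = 1
q_4 = 1.5
a_5 = 1
b_5 = 6
c_5 = 6.5
p_5 = 1
t_5 = 1.5
a_6 = 2.5
b_6 = 5
c_6 = 2
t_6 = 4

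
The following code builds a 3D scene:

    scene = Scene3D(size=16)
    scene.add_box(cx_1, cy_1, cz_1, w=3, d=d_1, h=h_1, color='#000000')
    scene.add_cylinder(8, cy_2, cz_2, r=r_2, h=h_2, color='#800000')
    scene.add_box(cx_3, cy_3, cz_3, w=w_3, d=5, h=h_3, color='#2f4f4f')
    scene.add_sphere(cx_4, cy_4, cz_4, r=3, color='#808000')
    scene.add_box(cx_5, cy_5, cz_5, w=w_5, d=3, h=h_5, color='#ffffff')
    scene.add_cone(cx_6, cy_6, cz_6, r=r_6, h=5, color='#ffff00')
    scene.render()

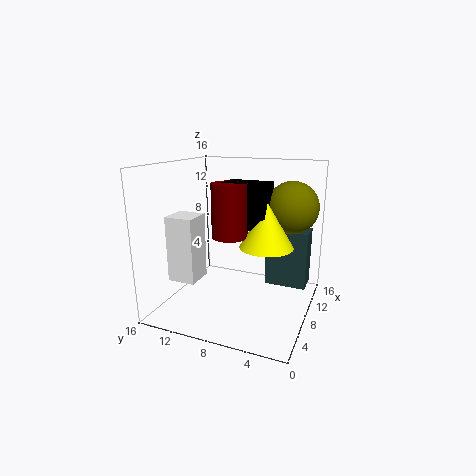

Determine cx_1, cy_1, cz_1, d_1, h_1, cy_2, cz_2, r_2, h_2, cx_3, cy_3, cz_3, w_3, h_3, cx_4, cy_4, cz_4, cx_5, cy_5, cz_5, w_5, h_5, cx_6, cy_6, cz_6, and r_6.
cx_1 = 8, cy_1 = 5, cz_1 = 9, d_1 = 5, h_1 = 5, cy_2 = 9, cz_2 = 8, r_2 = 2, h_2 = 6, cx_3 = 12, cy_3 = 1, cz_3 = 1, w_3 = 3, h_3 = 7, cx_4 = 12, cy_4 = 3, cz_4 = 11, cx_5 = 3, cy_5 = 11, cz_5 = 4, w_5 = 3, h_5 = 7, cx_6 = 9, cy_6 = 5, cz_6 = 7, r_6 = 3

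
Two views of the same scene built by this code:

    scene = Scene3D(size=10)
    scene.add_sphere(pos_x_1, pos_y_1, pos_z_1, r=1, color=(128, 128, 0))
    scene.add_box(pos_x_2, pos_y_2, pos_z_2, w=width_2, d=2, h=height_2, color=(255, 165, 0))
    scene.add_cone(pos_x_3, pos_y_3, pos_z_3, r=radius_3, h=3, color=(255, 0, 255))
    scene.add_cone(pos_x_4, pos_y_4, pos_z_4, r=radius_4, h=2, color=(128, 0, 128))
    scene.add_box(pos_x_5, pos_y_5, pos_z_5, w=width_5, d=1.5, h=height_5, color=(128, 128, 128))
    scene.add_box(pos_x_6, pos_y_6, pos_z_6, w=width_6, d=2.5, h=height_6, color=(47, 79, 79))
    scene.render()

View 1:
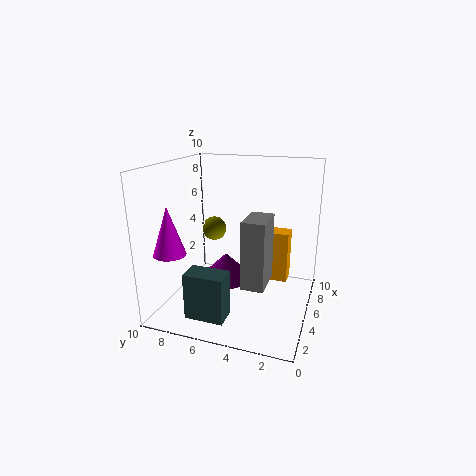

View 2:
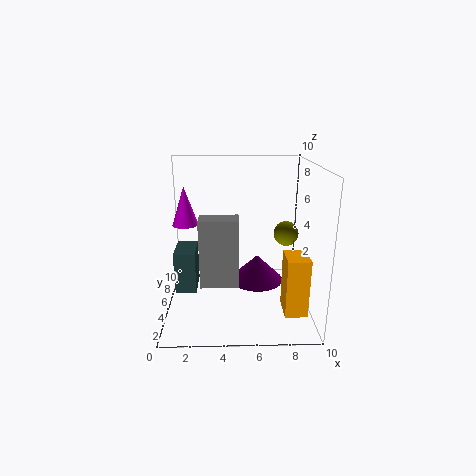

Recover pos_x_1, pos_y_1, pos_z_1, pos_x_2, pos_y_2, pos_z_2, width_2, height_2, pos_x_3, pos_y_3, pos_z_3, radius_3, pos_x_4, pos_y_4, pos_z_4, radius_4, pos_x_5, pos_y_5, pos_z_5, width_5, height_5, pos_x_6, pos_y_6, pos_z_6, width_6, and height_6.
pos_x_1 = 9; pos_y_1 = 8.5; pos_z_1 = 4; pos_x_2 = 8; pos_y_2 = 2; pos_z_2 = 0.5; width_2 = 1.5; height_2 = 4; pos_x_3 = 1; pos_y_3 = 8; pos_z_3 = 5; radius_3 = 1; pos_x_4 = 6.5; pos_y_4 = 6.5; pos_z_4 = 1; radius_4 = 2; pos_x_5 = 2.5; pos_y_5 = 2.5; pos_z_5 = 2.5; width_5 = 2.5; height_5 = 4.5; pos_x_6 = 0.5; pos_y_6 = 4.5; pos_z_6 = 1; width_6 = 1.5; height_6 = 3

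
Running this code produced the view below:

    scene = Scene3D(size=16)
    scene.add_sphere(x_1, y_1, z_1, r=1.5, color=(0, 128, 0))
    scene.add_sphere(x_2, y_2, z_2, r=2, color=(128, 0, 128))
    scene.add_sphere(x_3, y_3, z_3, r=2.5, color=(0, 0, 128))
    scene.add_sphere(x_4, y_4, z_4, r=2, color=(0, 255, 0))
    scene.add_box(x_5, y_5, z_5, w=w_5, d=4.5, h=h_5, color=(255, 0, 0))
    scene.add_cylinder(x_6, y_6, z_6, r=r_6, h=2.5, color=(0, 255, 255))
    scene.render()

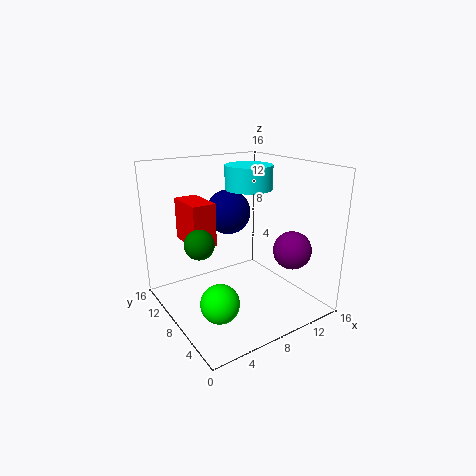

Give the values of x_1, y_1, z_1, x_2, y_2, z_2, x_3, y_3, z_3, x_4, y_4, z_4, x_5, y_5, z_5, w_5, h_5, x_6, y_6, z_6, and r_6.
x_1 = 2.5
y_1 = 6.5
z_1 = 9
x_2 = 11.5
y_2 = 3
z_2 = 7.5
x_3 = 8
y_3 = 10
z_3 = 10.5
x_4 = 3.5
y_4 = 4.5
z_4 = 3
x_5 = 2.5
y_5 = 7.5
z_5 = 8
w_5 = 2.5
h_5 = 4.5
x_6 = 9
y_6 = 7.5
z_6 = 13.5
r_6 = 2.5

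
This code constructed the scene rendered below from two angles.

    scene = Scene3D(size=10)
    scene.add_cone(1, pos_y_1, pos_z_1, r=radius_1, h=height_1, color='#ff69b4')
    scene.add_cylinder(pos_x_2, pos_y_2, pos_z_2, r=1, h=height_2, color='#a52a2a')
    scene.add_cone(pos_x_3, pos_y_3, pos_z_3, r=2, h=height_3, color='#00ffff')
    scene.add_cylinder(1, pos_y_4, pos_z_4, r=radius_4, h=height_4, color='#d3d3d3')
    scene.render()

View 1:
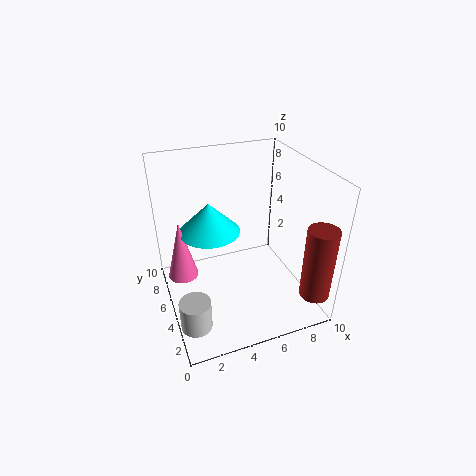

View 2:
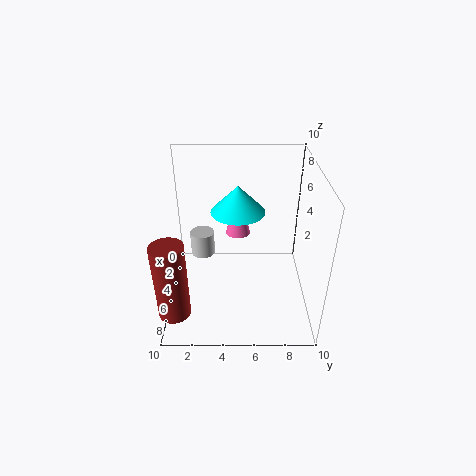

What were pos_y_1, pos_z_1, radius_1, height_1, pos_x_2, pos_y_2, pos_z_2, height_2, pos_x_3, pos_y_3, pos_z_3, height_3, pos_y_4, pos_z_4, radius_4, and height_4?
pos_y_1 = 5, pos_z_1 = 3, radius_1 = 1, height_1 = 4, pos_x_2 = 9, pos_y_2 = 1, pos_z_2 = 2, height_2 = 5, pos_x_3 = 3, pos_y_3 = 5, pos_z_3 = 6, height_3 = 2, pos_y_4 = 2, pos_z_4 = 1, radius_4 = 1, height_4 = 2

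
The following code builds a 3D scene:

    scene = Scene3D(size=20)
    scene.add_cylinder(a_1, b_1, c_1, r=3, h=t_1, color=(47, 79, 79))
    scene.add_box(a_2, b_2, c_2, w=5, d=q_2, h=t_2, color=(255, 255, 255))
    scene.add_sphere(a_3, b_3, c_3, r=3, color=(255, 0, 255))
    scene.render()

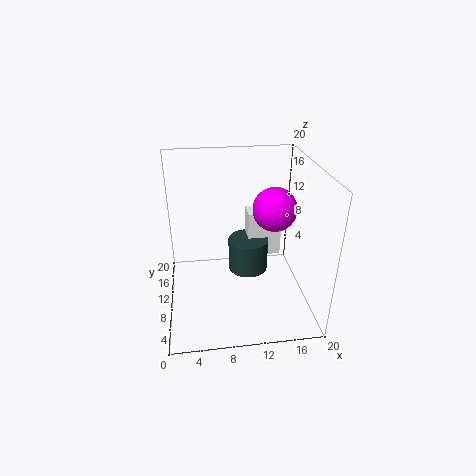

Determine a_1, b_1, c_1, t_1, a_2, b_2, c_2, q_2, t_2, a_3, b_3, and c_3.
a_1 = 12
b_1 = 13
c_1 = 3
t_1 = 5
a_2 = 12
b_2 = 13
c_2 = 5
q_2 = 3
t_2 = 7
a_3 = 15
b_3 = 10
c_3 = 14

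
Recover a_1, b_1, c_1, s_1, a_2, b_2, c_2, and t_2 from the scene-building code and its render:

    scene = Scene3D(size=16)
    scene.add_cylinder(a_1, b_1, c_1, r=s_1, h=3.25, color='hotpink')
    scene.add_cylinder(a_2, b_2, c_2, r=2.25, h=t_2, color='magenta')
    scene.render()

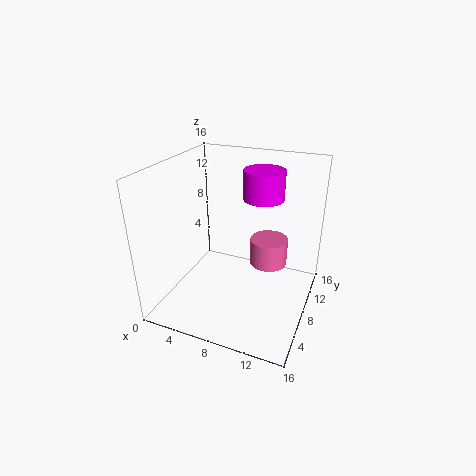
a_1 = 10.5
b_1 = 11.75
c_1 = 3.25
s_1 = 2.25
a_2 = 10
b_2 = 10.5
c_2 = 12
t_2 = 3.25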